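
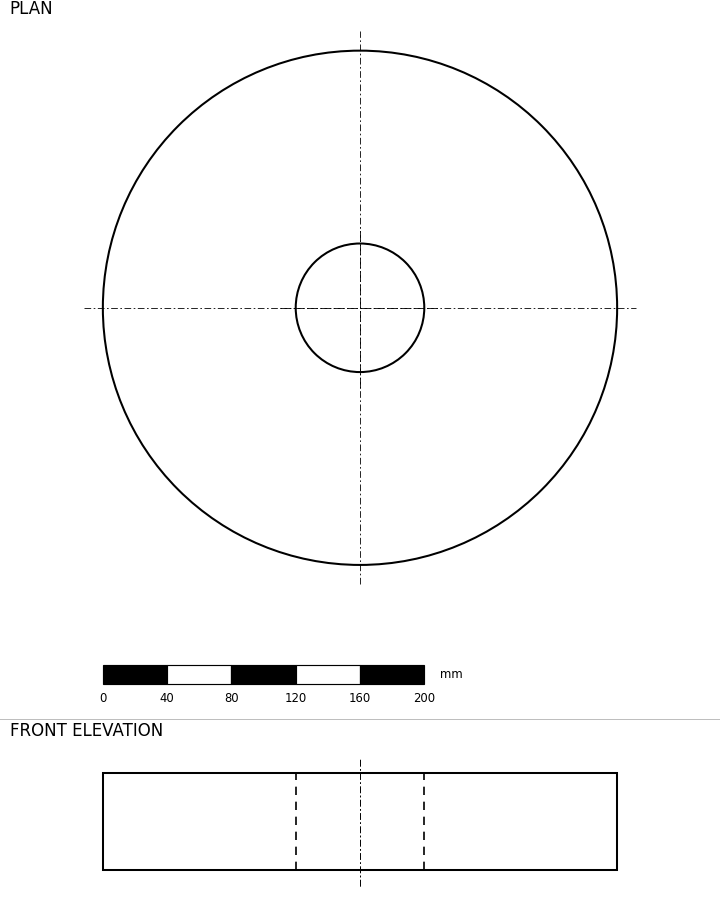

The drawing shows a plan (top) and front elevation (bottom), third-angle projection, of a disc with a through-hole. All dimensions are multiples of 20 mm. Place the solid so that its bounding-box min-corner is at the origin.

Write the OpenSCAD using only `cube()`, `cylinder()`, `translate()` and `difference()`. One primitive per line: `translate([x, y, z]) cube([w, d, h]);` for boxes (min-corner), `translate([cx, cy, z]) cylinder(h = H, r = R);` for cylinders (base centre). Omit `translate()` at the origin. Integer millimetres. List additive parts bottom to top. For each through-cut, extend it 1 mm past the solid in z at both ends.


difference() {
  translate([160, 160, 0]) cylinder(h = 60, r = 160);
  translate([160, 160, -1]) cylinder(h = 62, r = 40);
}


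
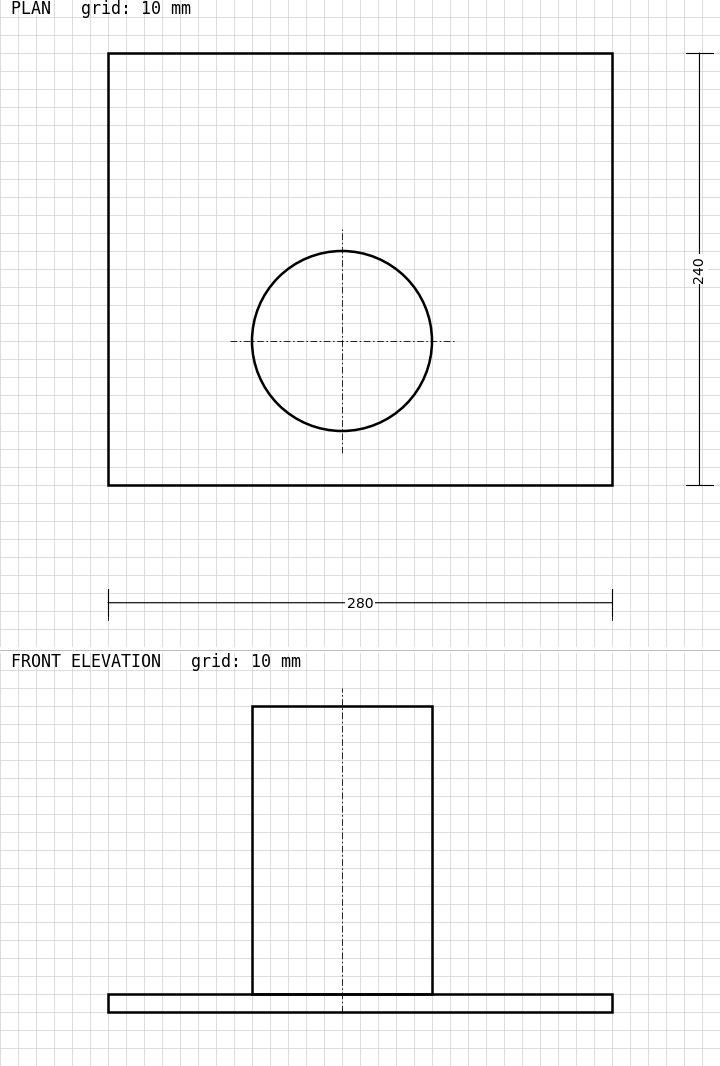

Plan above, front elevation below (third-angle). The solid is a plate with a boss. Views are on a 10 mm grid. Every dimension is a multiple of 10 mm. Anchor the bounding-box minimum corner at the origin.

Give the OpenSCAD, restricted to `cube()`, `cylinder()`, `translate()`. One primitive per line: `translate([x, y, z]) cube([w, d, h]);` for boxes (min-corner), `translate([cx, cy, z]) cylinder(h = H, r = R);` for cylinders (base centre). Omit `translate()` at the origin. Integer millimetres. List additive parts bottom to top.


cube([280, 240, 10]);
translate([130, 80, 10]) cylinder(h = 160, r = 50);


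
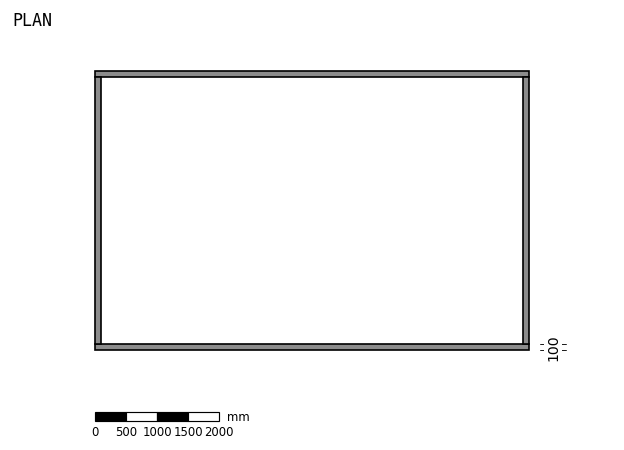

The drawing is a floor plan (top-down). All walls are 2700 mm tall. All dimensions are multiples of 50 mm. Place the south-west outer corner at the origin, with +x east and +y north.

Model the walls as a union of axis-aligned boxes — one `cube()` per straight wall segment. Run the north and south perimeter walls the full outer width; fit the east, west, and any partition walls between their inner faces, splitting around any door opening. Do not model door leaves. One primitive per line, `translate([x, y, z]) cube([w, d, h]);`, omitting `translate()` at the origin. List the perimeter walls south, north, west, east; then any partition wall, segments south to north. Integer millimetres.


cube([7000, 100, 2700]);
translate([0, 4400, 0]) cube([7000, 100, 2700]);
translate([0, 100, 0]) cube([100, 4300, 2700]);
translate([6900, 100, 0]) cube([100, 4300, 2700]);


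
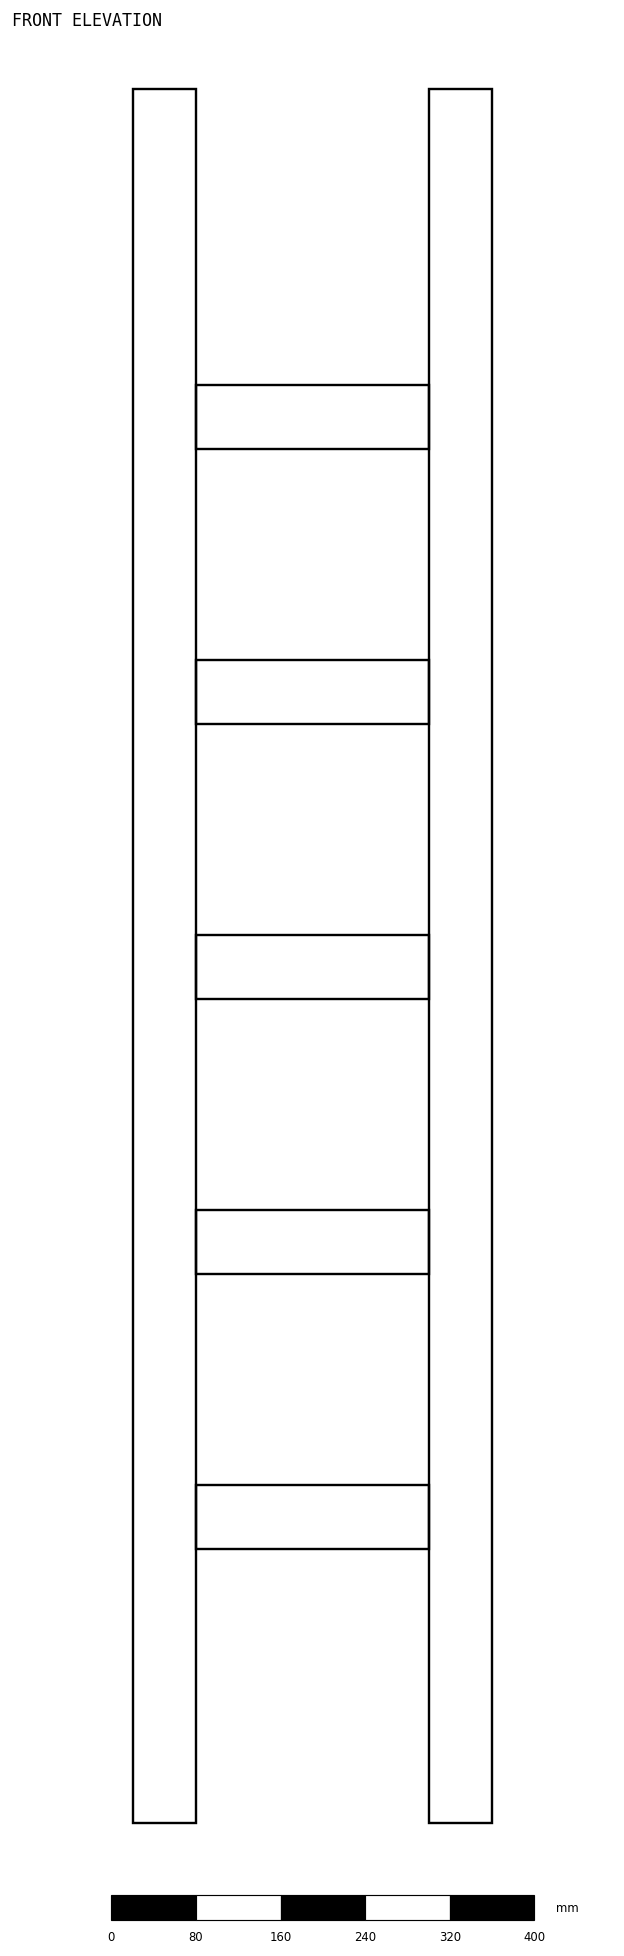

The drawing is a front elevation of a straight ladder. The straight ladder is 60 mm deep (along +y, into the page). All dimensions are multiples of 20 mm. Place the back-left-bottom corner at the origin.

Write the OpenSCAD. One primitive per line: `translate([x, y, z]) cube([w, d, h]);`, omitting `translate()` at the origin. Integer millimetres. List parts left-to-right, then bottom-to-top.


cube([60, 60, 1640]);
translate([60, 0, 260]) cube([220, 60, 60]);
translate([60, 0, 520]) cube([220, 60, 60]);
translate([60, 0, 780]) cube([220, 60, 60]);
translate([60, 0, 1040]) cube([220, 60, 60]);
translate([60, 0, 1300]) cube([220, 60, 60]);
translate([280, 0, 0]) cube([60, 60, 1640]);


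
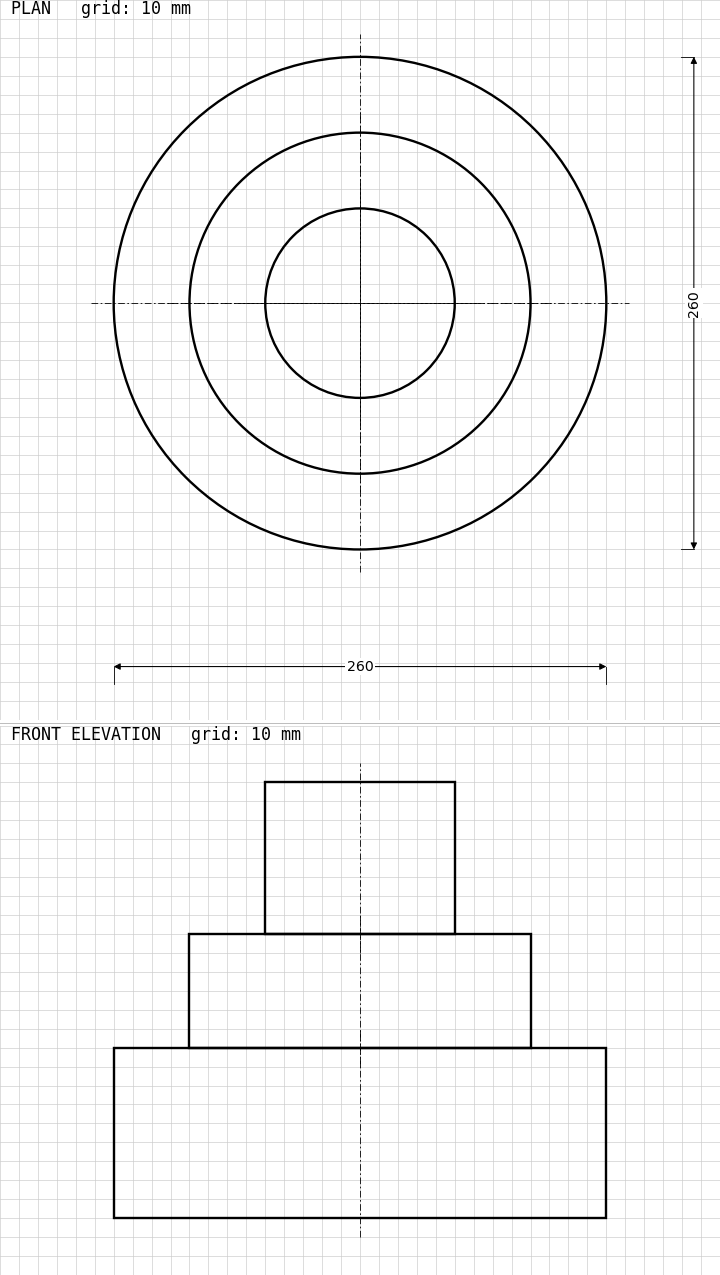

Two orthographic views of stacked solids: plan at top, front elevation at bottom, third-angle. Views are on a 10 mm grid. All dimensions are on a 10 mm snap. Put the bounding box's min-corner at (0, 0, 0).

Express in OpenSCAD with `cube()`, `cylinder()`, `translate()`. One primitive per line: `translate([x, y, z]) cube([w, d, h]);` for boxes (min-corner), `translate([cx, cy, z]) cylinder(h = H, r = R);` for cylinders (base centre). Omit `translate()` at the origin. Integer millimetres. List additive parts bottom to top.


translate([130, 130, 0]) cylinder(h = 90, r = 130);
translate([130, 130, 90]) cylinder(h = 60, r = 90);
translate([130, 130, 150]) cylinder(h = 80, r = 50);


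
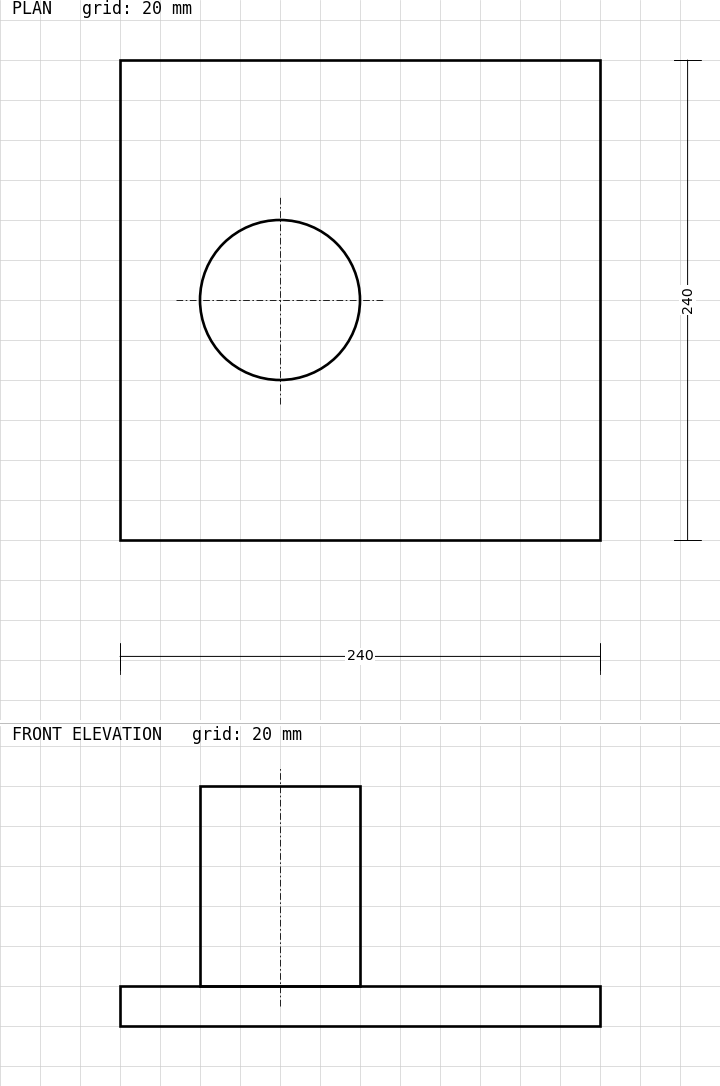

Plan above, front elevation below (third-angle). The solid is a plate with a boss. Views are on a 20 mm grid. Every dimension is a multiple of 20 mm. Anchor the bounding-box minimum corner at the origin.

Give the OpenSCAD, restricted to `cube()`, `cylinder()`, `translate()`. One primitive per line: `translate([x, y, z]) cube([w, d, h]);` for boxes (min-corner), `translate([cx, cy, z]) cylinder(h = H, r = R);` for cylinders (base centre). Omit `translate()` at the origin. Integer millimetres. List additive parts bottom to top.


cube([240, 240, 20]);
translate([80, 120, 20]) cylinder(h = 100, r = 40);


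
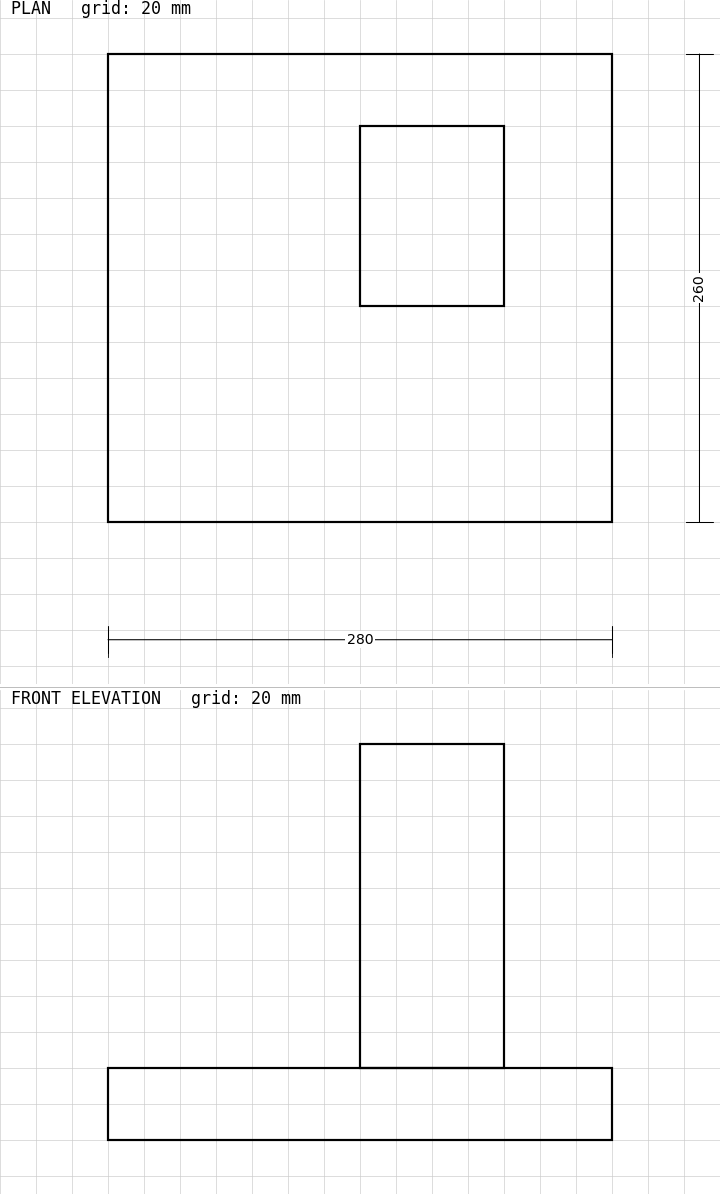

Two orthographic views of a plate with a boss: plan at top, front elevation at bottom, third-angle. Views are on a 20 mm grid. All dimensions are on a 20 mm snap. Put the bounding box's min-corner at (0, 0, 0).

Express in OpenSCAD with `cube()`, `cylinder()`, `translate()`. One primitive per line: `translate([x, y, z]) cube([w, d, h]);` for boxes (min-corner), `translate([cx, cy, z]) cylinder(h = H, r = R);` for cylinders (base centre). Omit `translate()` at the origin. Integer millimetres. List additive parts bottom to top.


cube([280, 260, 40]);
translate([140, 120, 40]) cube([80, 100, 180]);


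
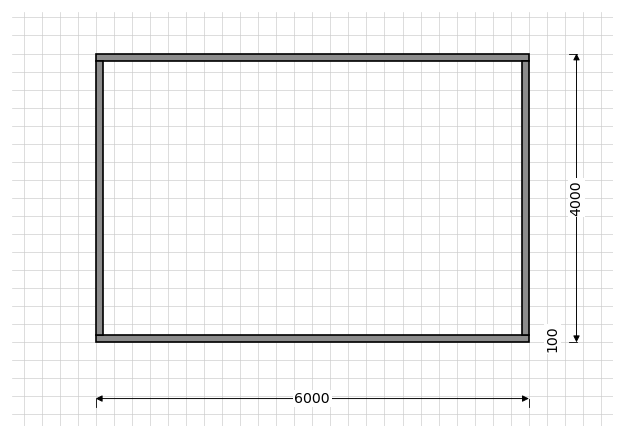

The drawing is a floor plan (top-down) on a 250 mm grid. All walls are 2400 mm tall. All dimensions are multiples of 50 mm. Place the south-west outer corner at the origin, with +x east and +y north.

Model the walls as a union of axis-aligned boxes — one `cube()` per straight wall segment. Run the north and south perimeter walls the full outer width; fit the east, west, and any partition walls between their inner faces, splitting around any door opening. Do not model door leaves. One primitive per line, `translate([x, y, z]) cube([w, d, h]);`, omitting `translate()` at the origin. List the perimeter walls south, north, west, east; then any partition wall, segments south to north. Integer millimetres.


cube([6000, 100, 2400]);
translate([0, 3900, 0]) cube([6000, 100, 2400]);
translate([0, 100, 0]) cube([100, 3800, 2400]);
translate([5900, 100, 0]) cube([100, 3800, 2400]);


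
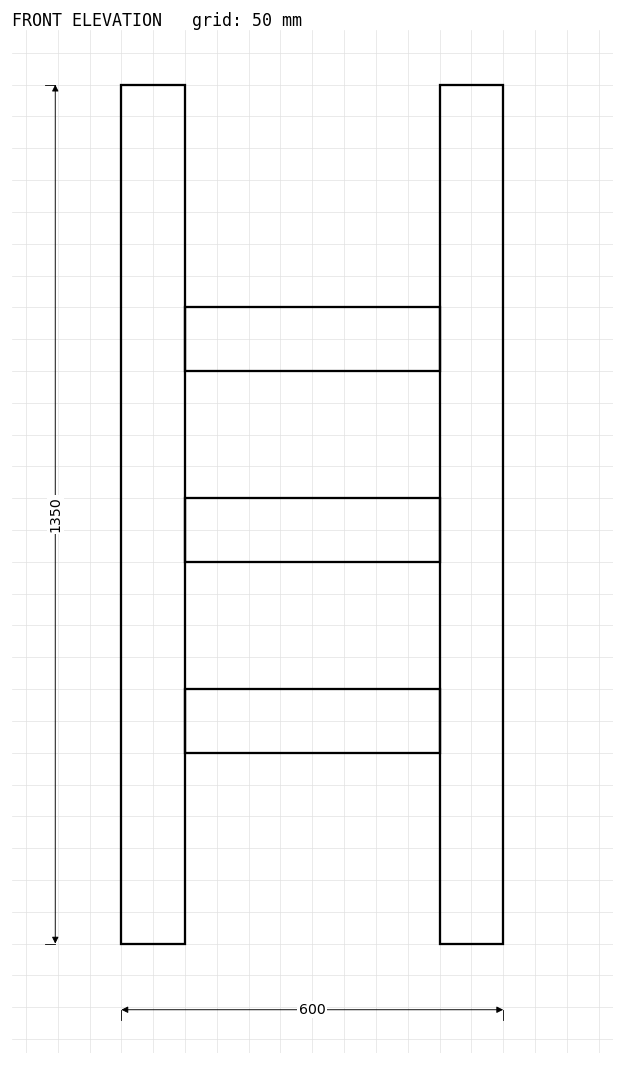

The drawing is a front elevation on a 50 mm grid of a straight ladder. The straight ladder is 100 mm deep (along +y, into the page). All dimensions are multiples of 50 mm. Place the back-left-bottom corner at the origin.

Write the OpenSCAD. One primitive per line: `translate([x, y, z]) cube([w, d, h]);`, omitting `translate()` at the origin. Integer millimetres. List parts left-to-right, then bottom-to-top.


cube([100, 100, 1350]);
translate([100, 0, 300]) cube([400, 100, 100]);
translate([100, 0, 600]) cube([400, 100, 100]);
translate([100, 0, 900]) cube([400, 100, 100]);
translate([500, 0, 0]) cube([100, 100, 1350]);


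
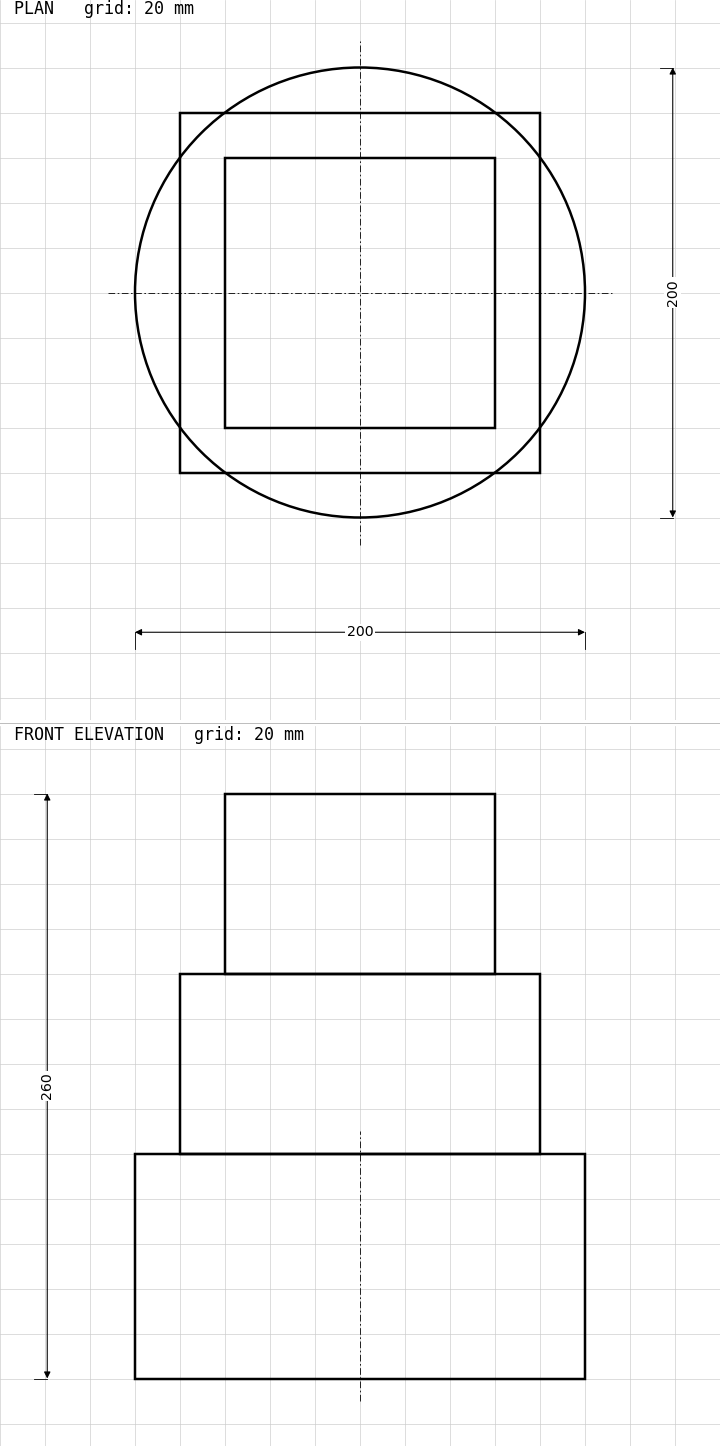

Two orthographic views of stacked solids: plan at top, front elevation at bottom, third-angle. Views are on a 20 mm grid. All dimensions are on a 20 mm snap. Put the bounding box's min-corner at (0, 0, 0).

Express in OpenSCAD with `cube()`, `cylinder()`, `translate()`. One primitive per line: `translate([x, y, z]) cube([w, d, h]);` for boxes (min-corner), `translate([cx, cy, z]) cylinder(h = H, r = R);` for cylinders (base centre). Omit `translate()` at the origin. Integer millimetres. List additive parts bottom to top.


translate([100, 100, 0]) cylinder(h = 100, r = 100);
translate([20, 20, 100]) cube([160, 160, 80]);
translate([40, 40, 180]) cube([120, 120, 80]);


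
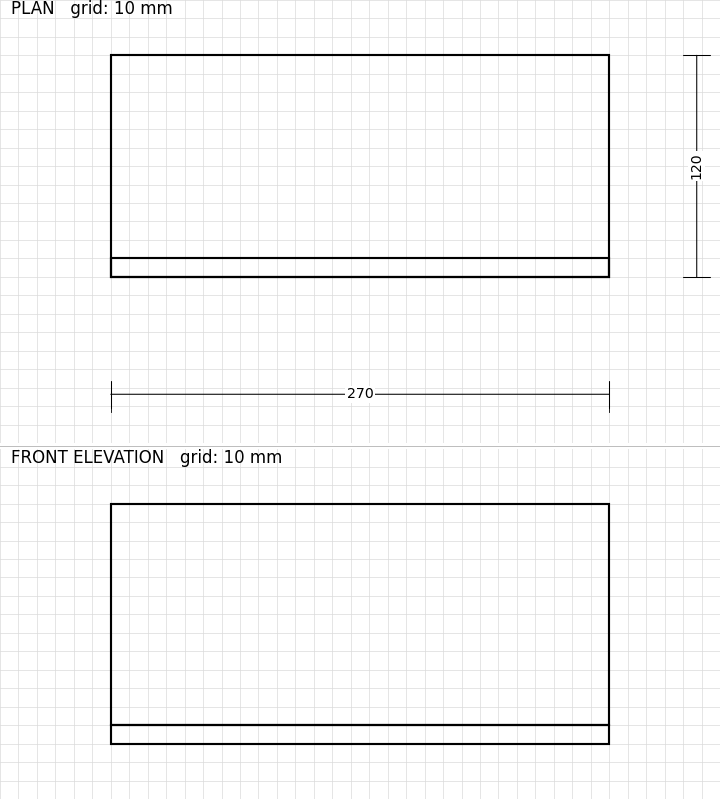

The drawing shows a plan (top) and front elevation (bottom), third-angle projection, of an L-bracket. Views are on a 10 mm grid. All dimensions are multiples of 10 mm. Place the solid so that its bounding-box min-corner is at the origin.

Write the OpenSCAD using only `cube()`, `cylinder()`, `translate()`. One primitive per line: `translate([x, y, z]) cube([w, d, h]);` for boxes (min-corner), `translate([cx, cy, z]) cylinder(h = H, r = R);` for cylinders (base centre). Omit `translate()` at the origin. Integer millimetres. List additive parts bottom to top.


cube([270, 120, 10]);
translate([0, 0, 10]) cube([270, 10, 120]);


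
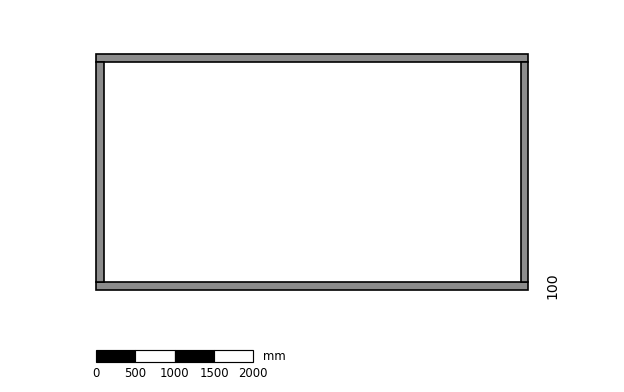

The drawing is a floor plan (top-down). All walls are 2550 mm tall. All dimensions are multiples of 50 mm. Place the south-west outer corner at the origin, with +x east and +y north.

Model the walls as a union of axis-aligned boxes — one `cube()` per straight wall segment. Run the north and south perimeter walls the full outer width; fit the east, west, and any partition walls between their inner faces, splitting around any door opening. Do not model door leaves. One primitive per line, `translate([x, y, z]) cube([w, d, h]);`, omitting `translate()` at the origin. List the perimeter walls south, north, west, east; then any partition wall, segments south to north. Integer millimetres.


cube([5500, 100, 2550]);
translate([0, 2900, 0]) cube([5500, 100, 2550]);
translate([0, 100, 0]) cube([100, 2800, 2550]);
translate([5400, 100, 0]) cube([100, 2800, 2550]);


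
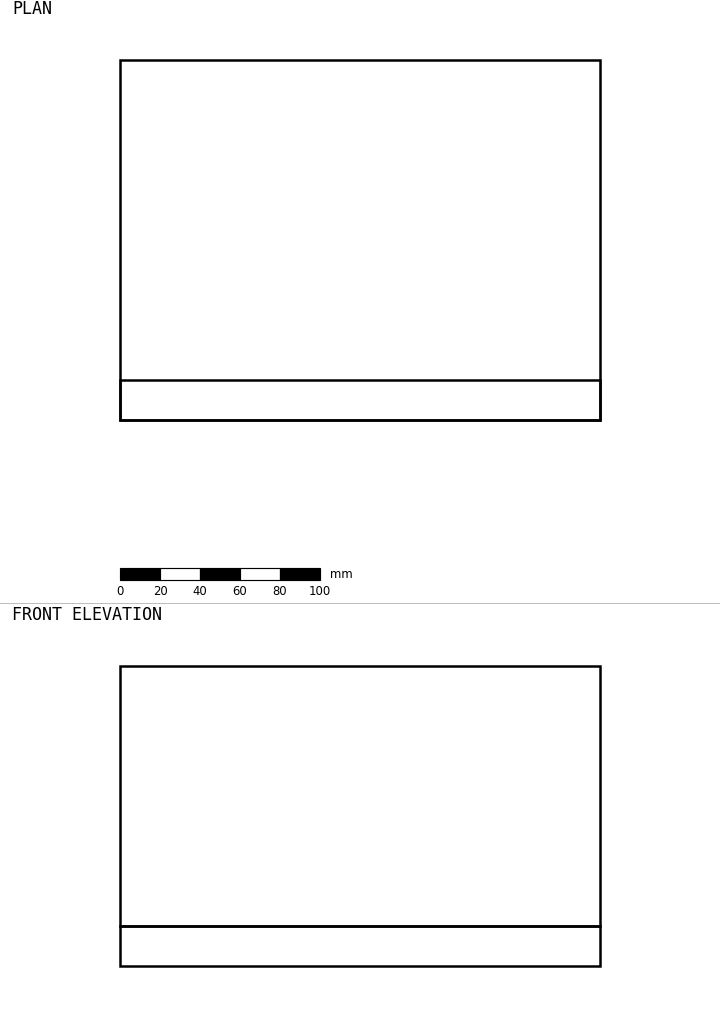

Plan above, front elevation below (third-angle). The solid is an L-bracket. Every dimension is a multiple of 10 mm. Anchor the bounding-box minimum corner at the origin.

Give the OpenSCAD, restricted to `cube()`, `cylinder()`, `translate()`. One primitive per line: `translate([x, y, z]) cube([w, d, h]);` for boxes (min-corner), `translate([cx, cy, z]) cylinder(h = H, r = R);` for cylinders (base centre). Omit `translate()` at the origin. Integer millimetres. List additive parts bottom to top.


cube([240, 180, 20]);
translate([0, 0, 20]) cube([240, 20, 130]);


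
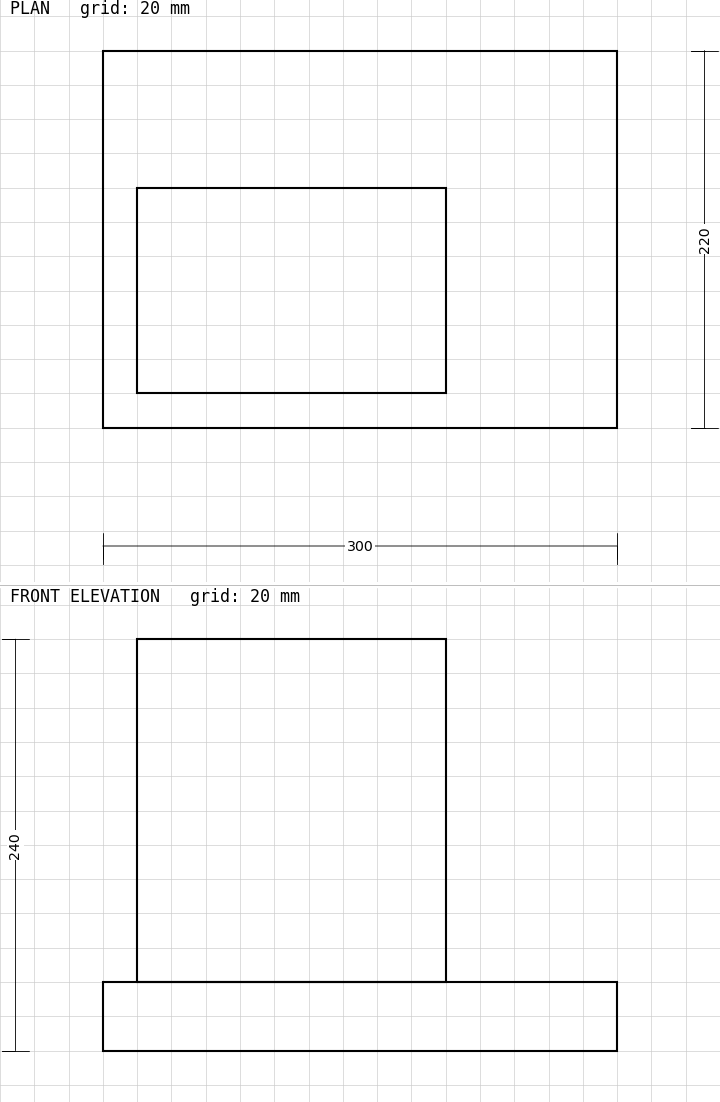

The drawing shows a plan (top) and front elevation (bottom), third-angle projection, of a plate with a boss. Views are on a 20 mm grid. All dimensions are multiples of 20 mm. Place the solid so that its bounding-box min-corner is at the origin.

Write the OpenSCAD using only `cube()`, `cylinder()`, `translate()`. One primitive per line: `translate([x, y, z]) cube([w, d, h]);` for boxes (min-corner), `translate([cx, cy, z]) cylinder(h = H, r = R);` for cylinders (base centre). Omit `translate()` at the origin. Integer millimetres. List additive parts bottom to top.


cube([300, 220, 40]);
translate([20, 20, 40]) cube([180, 120, 200]);


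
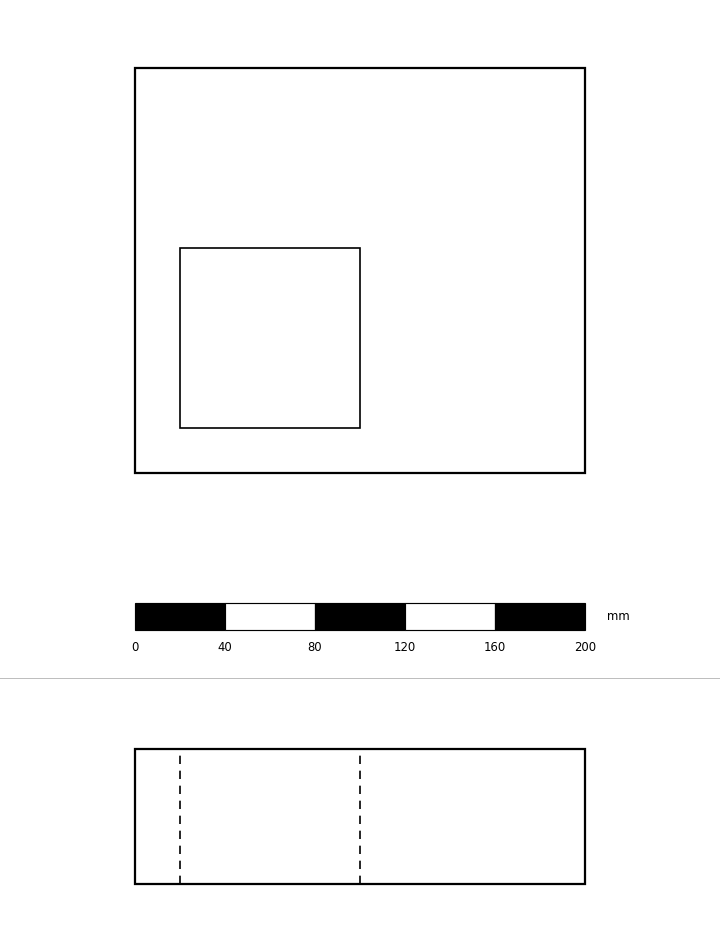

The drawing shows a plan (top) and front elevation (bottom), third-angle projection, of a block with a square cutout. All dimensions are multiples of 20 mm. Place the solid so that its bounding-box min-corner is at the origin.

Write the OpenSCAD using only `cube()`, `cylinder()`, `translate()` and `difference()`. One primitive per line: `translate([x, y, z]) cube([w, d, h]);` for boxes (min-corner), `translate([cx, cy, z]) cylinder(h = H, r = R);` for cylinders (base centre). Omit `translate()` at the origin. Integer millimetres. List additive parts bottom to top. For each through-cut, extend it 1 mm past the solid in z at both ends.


difference() {
  cube([200, 180, 60]);
  translate([20, 20, -1]) cube([80, 80, 62]);
}


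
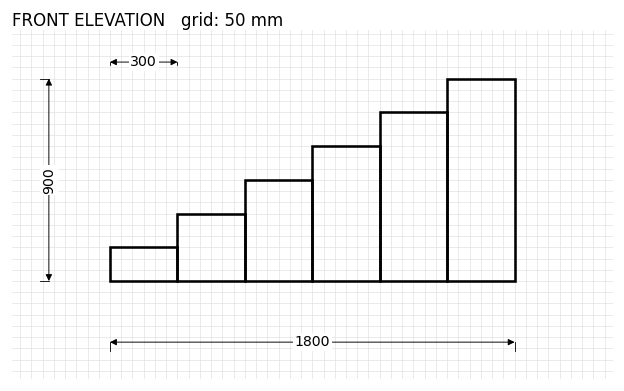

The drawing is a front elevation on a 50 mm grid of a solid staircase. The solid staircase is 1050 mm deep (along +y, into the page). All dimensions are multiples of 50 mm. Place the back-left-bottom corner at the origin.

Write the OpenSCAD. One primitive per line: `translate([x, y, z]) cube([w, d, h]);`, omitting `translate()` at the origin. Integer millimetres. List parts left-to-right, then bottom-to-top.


cube([300, 1050, 150]);
translate([300, 0, 0]) cube([300, 1050, 300]);
translate([600, 0, 0]) cube([300, 1050, 450]);
translate([900, 0, 0]) cube([300, 1050, 600]);
translate([1200, 0, 0]) cube([300, 1050, 750]);
translate([1500, 0, 0]) cube([300, 1050, 900]);


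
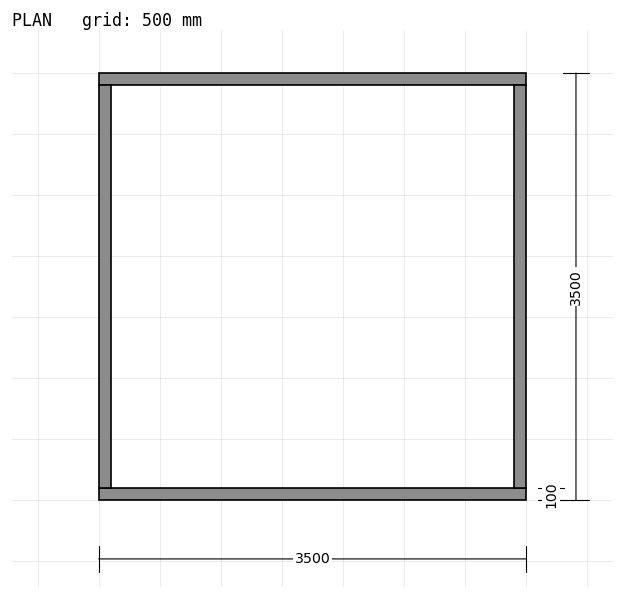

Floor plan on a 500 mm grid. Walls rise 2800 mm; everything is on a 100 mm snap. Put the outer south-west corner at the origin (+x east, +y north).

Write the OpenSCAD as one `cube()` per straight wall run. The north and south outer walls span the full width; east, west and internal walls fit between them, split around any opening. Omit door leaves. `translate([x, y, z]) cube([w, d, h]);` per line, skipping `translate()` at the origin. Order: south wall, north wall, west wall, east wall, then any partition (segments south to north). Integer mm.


cube([3500, 100, 2800]);
translate([0, 3400, 0]) cube([3500, 100, 2800]);
translate([0, 100, 0]) cube([100, 3300, 2800]);
translate([3400, 100, 0]) cube([100, 3300, 2800]);


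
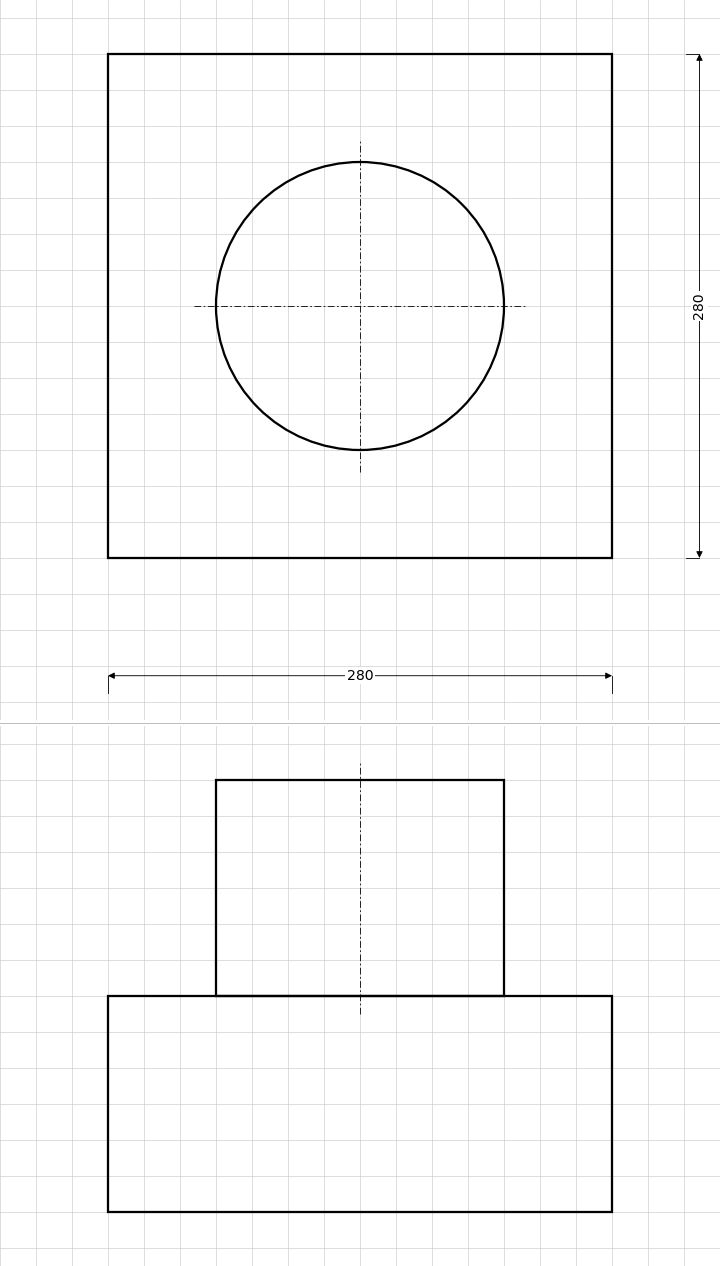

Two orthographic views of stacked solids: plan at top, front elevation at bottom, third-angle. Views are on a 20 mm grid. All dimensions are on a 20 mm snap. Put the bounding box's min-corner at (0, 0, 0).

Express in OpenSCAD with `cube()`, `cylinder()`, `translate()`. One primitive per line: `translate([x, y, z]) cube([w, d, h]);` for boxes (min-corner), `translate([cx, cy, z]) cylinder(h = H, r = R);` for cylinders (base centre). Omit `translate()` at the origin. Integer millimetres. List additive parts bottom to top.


cube([280, 280, 120]);
translate([140, 140, 120]) cylinder(h = 120, r = 80);


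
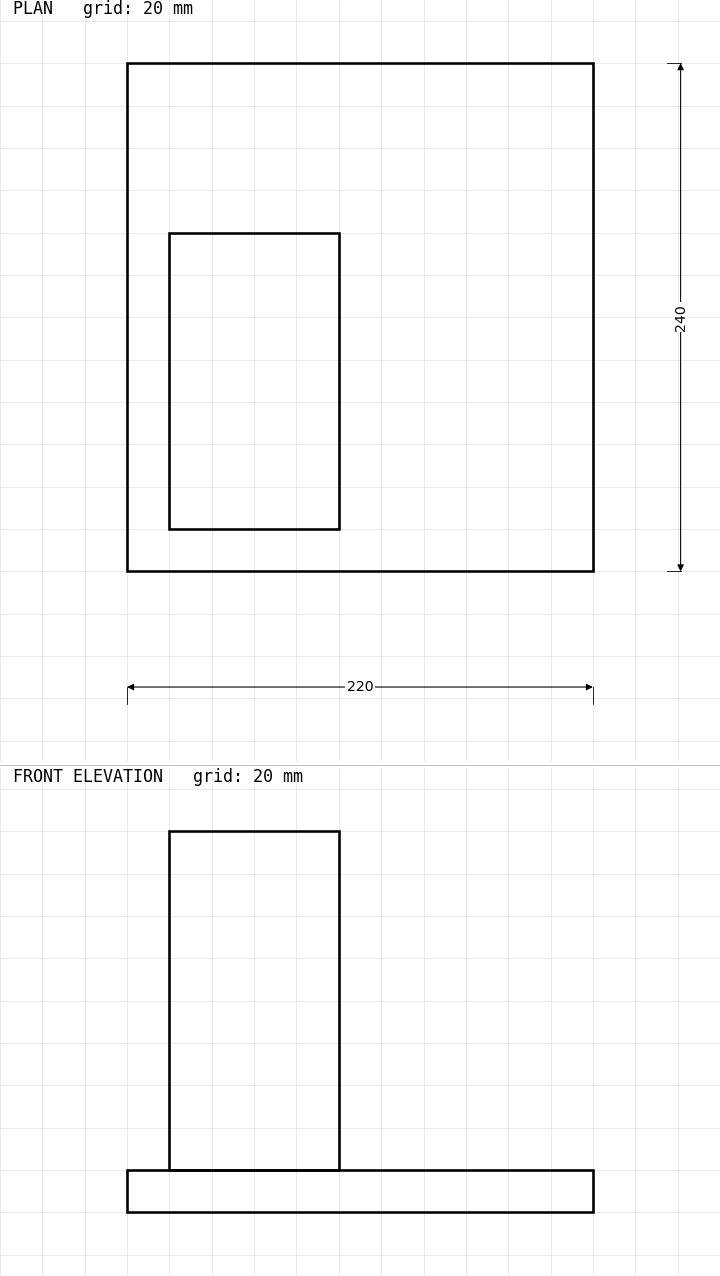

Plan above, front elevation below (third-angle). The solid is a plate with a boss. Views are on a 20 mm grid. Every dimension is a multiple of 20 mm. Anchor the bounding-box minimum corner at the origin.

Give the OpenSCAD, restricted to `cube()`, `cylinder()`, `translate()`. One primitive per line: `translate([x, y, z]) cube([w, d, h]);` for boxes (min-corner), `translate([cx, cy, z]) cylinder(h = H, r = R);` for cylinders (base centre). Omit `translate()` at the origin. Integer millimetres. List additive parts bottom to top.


cube([220, 240, 20]);
translate([20, 20, 20]) cube([80, 140, 160]);


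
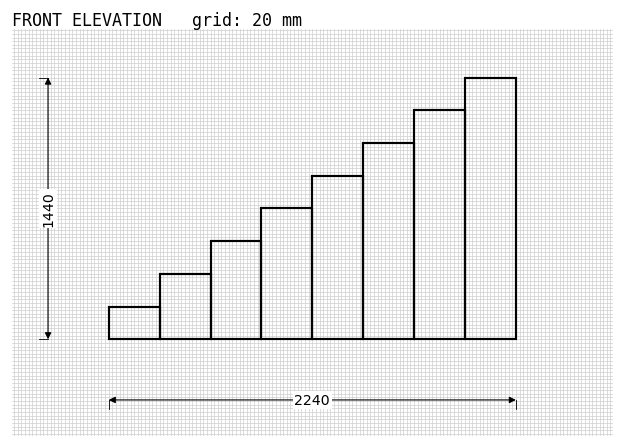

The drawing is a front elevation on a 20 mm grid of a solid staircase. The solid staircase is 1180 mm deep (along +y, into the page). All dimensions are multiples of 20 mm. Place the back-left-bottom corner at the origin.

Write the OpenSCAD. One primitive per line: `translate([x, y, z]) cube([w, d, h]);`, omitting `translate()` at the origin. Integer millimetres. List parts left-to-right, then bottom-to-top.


cube([280, 1180, 180]);
translate([280, 0, 0]) cube([280, 1180, 360]);
translate([560, 0, 0]) cube([280, 1180, 540]);
translate([840, 0, 0]) cube([280, 1180, 720]);
translate([1120, 0, 0]) cube([280, 1180, 900]);
translate([1400, 0, 0]) cube([280, 1180, 1080]);
translate([1680, 0, 0]) cube([280, 1180, 1260]);
translate([1960, 0, 0]) cube([280, 1180, 1440]);


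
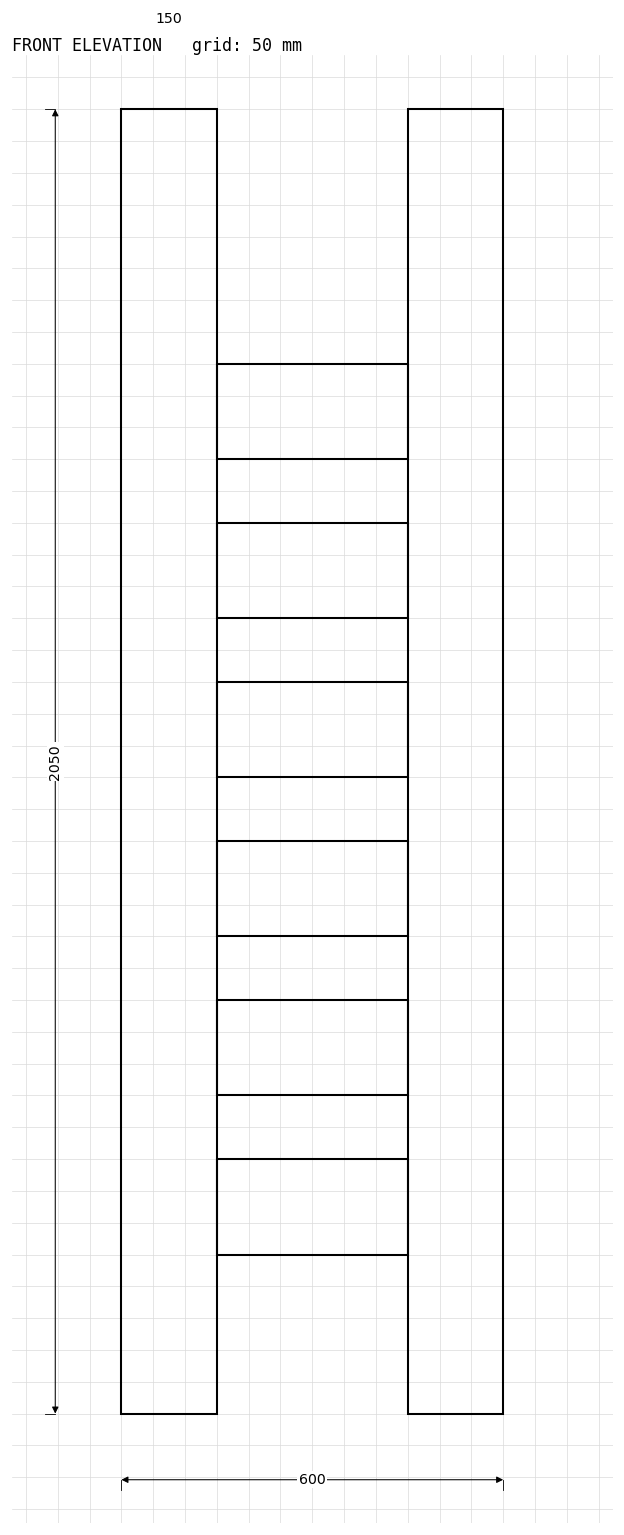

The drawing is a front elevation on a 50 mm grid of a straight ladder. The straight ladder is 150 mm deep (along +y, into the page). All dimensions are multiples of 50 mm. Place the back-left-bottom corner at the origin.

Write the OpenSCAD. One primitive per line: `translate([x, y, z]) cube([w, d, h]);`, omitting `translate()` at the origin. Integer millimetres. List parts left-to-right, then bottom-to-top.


cube([150, 150, 2050]);
translate([150, 0, 250]) cube([300, 150, 150]);
translate([150, 0, 500]) cube([300, 150, 150]);
translate([150, 0, 750]) cube([300, 150, 150]);
translate([150, 0, 1000]) cube([300, 150, 150]);
translate([150, 0, 1250]) cube([300, 150, 150]);
translate([150, 0, 1500]) cube([300, 150, 150]);
translate([450, 0, 0]) cube([150, 150, 2050]);


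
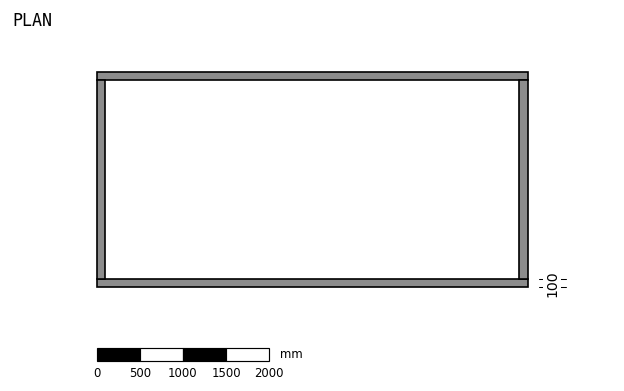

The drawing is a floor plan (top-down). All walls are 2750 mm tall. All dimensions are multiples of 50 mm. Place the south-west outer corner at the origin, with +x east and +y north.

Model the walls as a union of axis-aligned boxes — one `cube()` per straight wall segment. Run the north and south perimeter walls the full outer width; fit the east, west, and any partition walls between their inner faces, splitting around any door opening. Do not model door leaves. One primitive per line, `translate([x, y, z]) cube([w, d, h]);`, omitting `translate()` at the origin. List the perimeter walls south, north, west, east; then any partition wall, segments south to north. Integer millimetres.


cube([5000, 100, 2750]);
translate([0, 2400, 0]) cube([5000, 100, 2750]);
translate([0, 100, 0]) cube([100, 2300, 2750]);
translate([4900, 100, 0]) cube([100, 2300, 2750]);


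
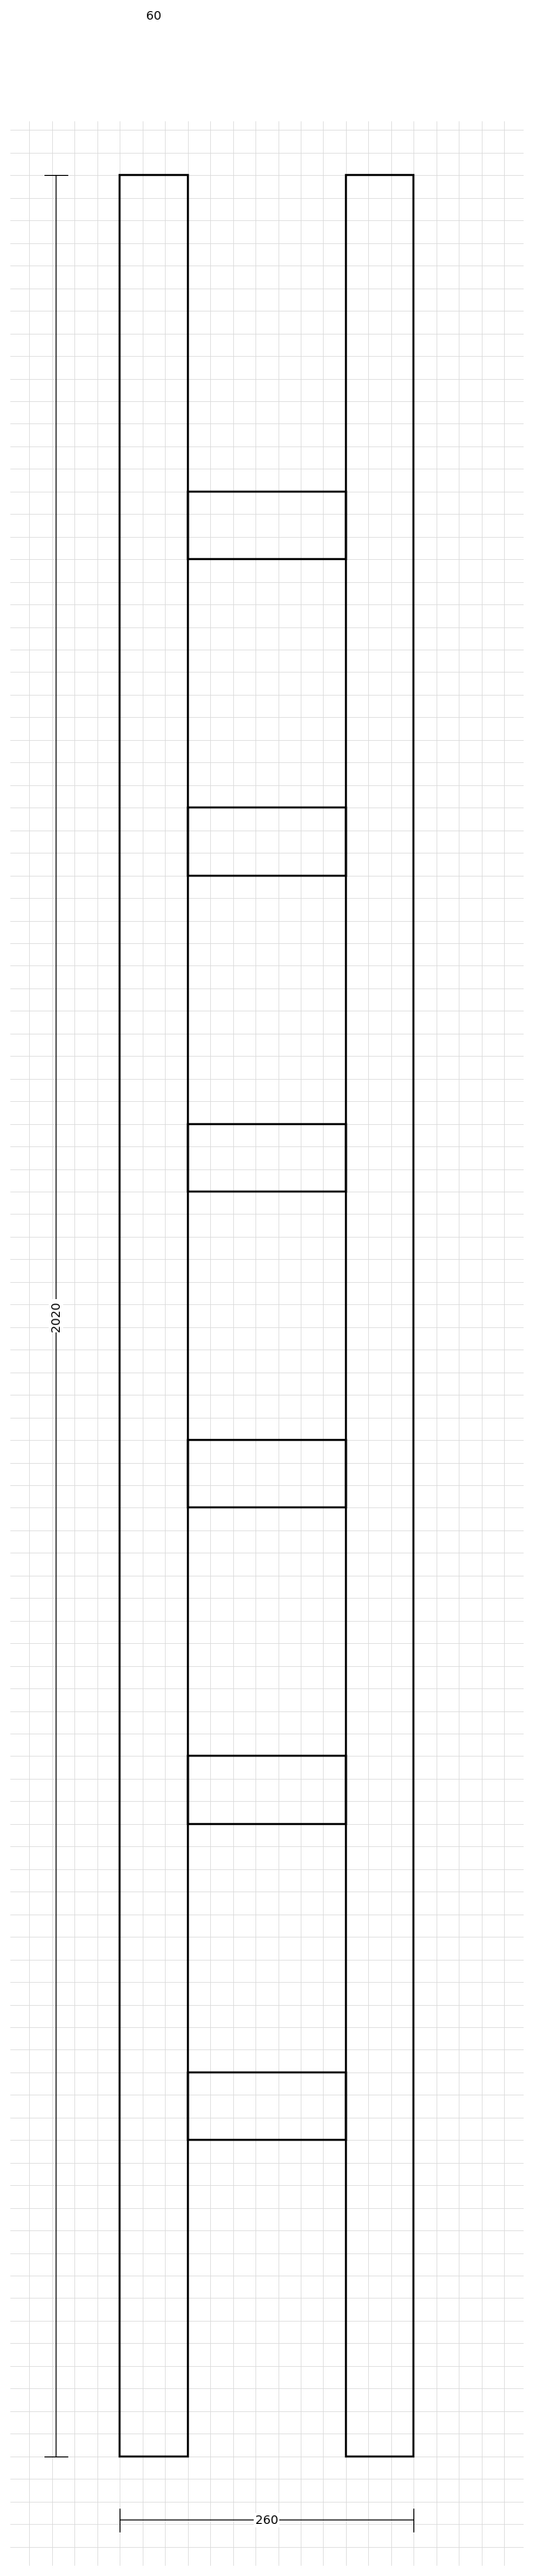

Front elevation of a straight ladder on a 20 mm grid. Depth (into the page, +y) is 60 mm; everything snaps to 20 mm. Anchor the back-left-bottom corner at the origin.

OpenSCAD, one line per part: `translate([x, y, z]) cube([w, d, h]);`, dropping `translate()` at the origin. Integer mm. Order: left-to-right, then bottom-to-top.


cube([60, 60, 2020]);
translate([60, 0, 280]) cube([140, 60, 60]);
translate([60, 0, 560]) cube([140, 60, 60]);
translate([60, 0, 840]) cube([140, 60, 60]);
translate([60, 0, 1120]) cube([140, 60, 60]);
translate([60, 0, 1400]) cube([140, 60, 60]);
translate([60, 0, 1680]) cube([140, 60, 60]);
translate([200, 0, 0]) cube([60, 60, 2020]);


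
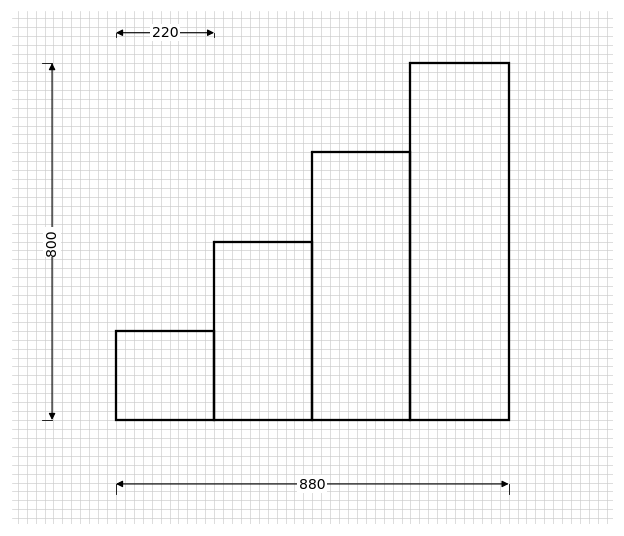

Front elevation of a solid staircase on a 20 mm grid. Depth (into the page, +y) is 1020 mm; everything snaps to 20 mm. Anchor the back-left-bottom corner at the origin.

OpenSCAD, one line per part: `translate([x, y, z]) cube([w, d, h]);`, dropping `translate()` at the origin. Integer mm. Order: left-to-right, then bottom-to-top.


cube([220, 1020, 200]);
translate([220, 0, 0]) cube([220, 1020, 400]);
translate([440, 0, 0]) cube([220, 1020, 600]);
translate([660, 0, 0]) cube([220, 1020, 800]);


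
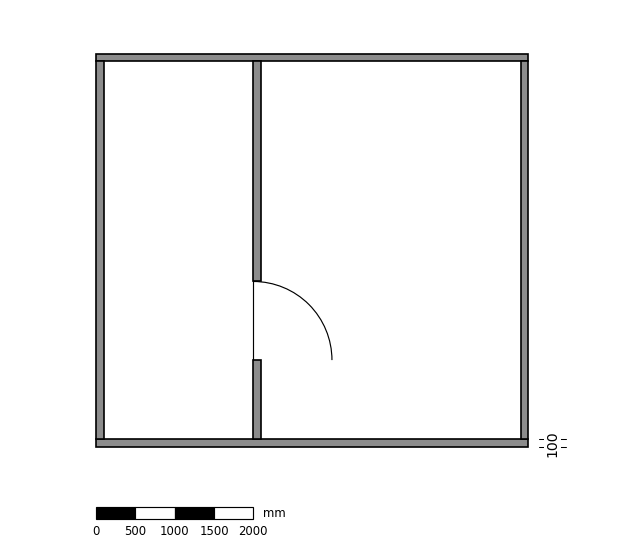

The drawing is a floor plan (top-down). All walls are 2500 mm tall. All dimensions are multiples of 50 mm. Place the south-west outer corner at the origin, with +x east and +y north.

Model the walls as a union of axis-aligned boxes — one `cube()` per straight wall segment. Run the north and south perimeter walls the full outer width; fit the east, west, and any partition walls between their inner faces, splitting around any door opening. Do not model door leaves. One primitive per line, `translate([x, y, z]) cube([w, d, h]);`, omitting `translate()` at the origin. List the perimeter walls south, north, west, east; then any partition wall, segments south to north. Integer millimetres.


cube([5500, 100, 2500]);
translate([0, 4900, 0]) cube([5500, 100, 2500]);
translate([0, 100, 0]) cube([100, 4800, 2500]);
translate([5400, 100, 0]) cube([100, 4800, 2500]);
translate([2000, 100, 0]) cube([100, 1000, 2500]);
translate([2000, 2100, 0]) cube([100, 2800, 2500]);


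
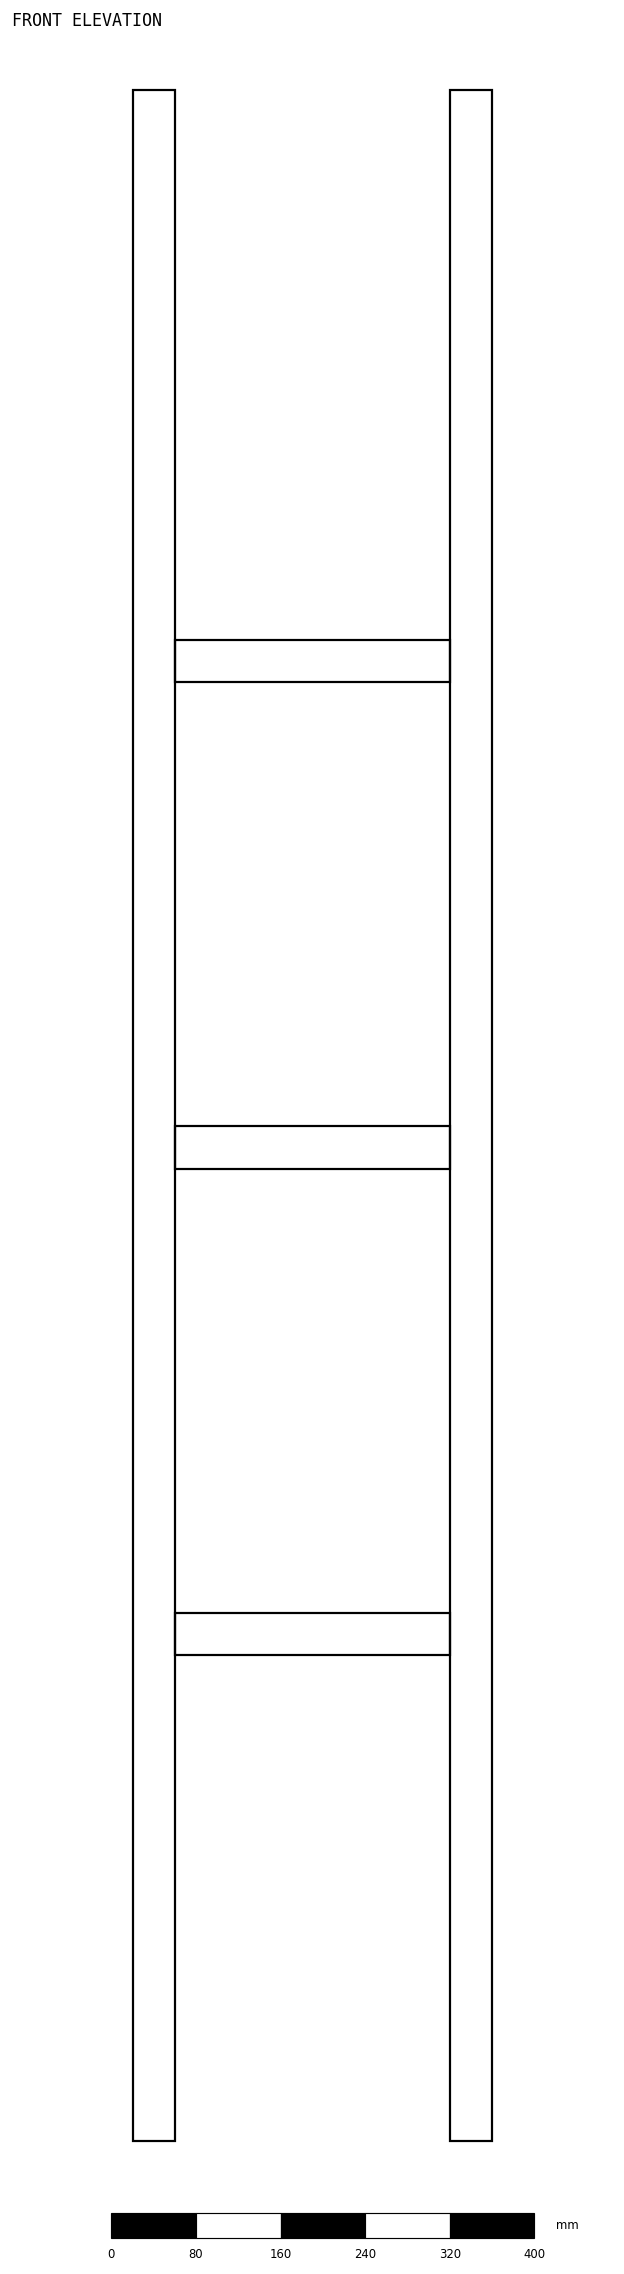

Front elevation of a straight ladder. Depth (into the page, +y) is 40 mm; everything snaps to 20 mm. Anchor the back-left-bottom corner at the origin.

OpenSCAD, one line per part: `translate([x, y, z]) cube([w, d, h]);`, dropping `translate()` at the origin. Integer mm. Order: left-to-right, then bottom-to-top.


cube([40, 40, 1940]);
translate([40, 0, 460]) cube([260, 40, 40]);
translate([40, 0, 920]) cube([260, 40, 40]);
translate([40, 0, 1380]) cube([260, 40, 40]);
translate([300, 0, 0]) cube([40, 40, 1940]);


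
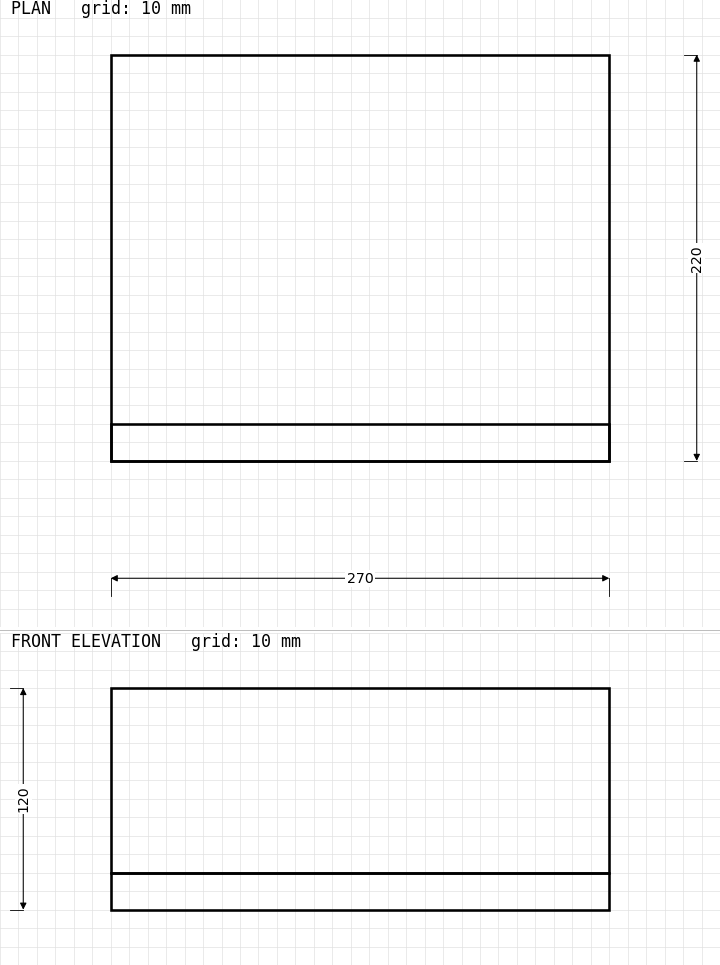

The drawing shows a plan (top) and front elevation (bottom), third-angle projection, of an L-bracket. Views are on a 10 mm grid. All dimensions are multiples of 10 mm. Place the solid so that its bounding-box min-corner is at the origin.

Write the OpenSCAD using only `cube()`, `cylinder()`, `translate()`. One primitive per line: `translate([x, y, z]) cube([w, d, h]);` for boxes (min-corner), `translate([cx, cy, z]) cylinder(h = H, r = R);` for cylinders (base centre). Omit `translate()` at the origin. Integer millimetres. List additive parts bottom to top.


cube([270, 220, 20]);
translate([0, 0, 20]) cube([270, 20, 100]);


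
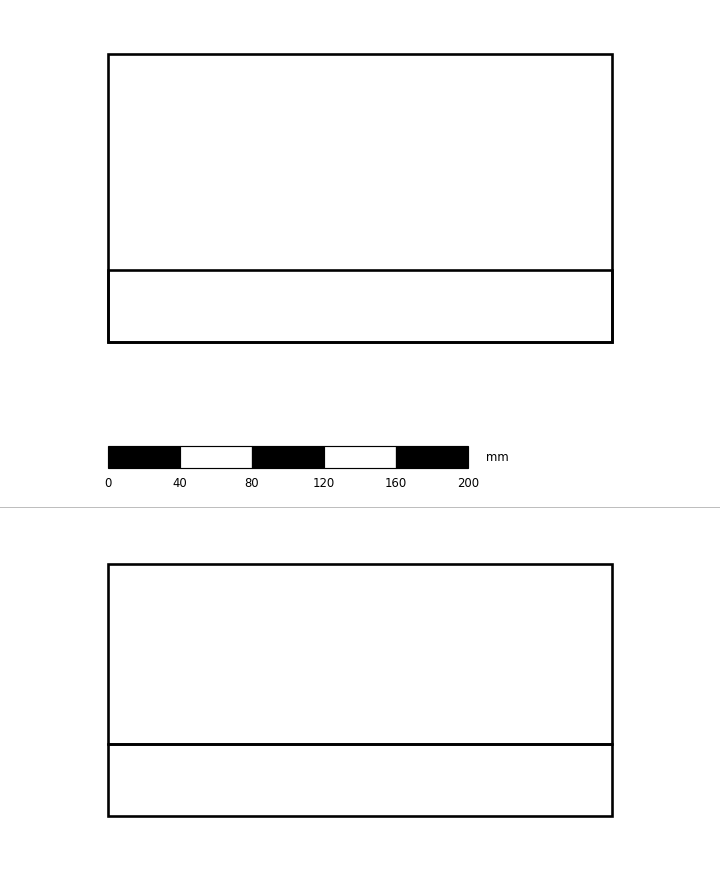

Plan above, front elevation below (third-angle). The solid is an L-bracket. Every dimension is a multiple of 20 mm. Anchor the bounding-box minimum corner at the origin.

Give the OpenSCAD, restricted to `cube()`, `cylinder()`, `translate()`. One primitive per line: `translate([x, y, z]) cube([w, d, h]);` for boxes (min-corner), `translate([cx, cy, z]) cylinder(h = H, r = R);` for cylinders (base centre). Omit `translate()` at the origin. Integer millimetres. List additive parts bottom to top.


cube([280, 160, 40]);
translate([0, 0, 40]) cube([280, 40, 100]);


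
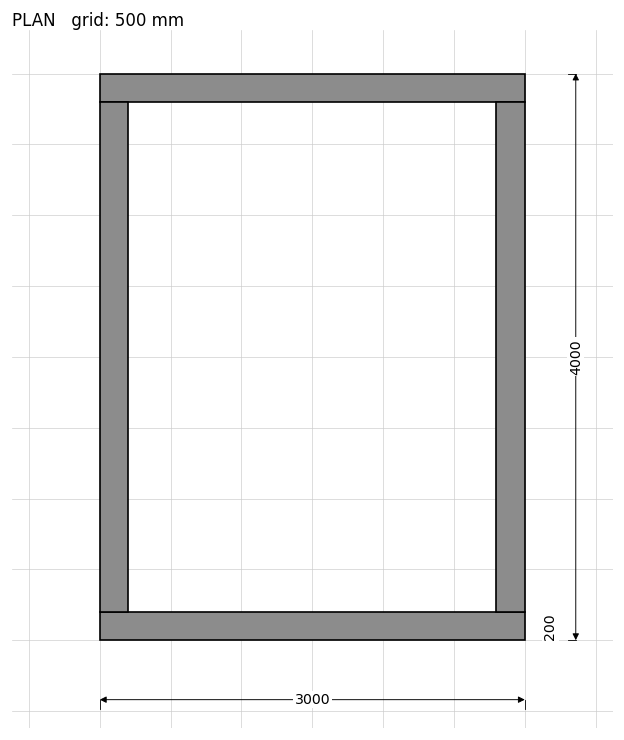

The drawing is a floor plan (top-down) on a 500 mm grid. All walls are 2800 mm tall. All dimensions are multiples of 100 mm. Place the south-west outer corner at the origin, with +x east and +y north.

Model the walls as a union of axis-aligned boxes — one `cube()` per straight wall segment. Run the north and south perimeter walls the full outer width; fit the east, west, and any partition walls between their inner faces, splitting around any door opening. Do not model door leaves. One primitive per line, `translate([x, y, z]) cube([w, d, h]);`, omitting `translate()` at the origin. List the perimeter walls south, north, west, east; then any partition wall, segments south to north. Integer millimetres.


cube([3000, 200, 2800]);
translate([0, 3800, 0]) cube([3000, 200, 2800]);
translate([0, 200, 0]) cube([200, 3600, 2800]);
translate([2800, 200, 0]) cube([200, 3600, 2800]);


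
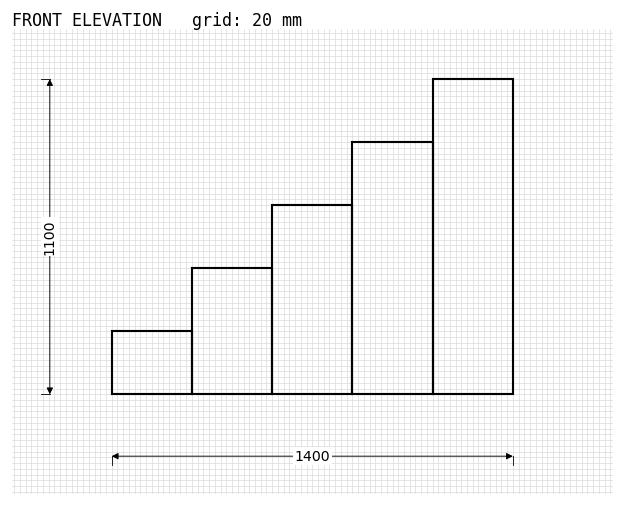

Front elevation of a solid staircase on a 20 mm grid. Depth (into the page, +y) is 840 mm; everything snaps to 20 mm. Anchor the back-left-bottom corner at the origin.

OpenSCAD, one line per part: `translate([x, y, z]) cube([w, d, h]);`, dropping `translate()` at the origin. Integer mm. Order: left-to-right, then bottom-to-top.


cube([280, 840, 220]);
translate([280, 0, 0]) cube([280, 840, 440]);
translate([560, 0, 0]) cube([280, 840, 660]);
translate([840, 0, 0]) cube([280, 840, 880]);
translate([1120, 0, 0]) cube([280, 840, 1100]);


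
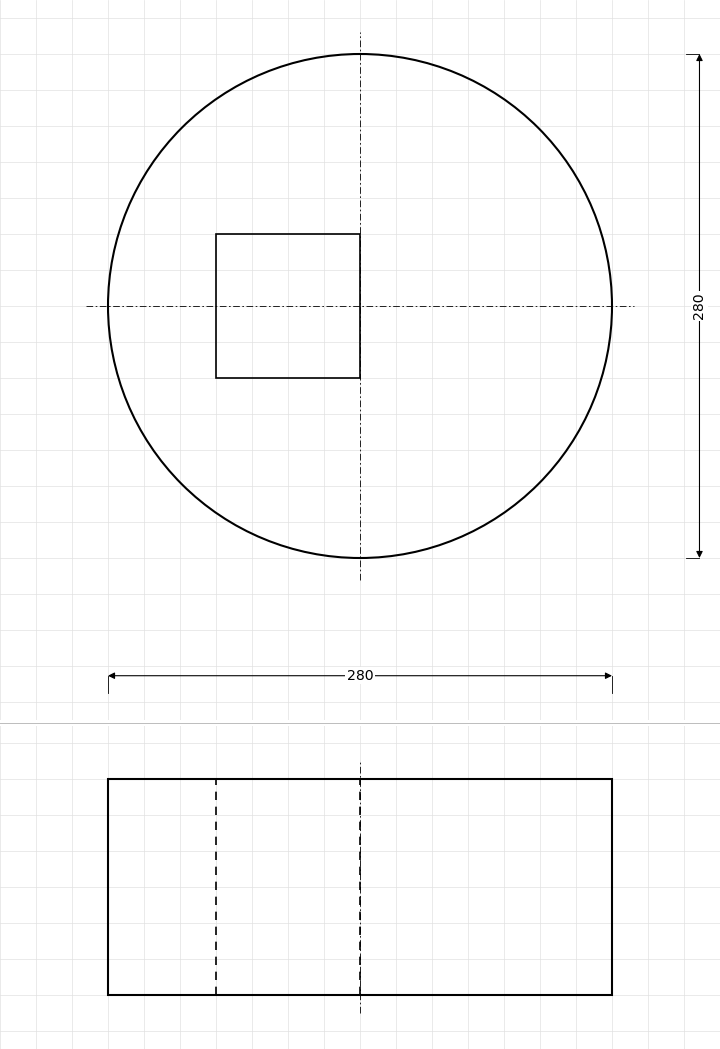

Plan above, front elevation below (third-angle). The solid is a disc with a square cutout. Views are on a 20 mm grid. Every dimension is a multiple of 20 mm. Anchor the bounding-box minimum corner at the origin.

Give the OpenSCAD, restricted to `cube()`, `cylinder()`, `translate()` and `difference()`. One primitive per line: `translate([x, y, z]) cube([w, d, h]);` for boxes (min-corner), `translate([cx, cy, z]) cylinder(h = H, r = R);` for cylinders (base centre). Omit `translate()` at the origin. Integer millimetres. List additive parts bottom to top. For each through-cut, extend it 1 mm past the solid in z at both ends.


difference() {
  translate([140, 140, 0]) cylinder(h = 120, r = 140);
  translate([60, 100, -1]) cube([80, 80, 122]);
}


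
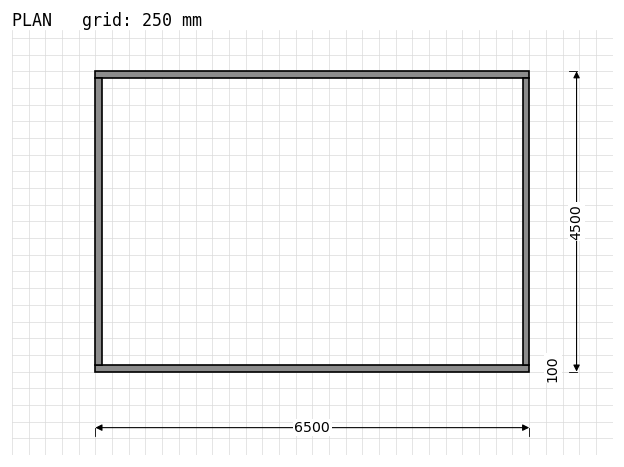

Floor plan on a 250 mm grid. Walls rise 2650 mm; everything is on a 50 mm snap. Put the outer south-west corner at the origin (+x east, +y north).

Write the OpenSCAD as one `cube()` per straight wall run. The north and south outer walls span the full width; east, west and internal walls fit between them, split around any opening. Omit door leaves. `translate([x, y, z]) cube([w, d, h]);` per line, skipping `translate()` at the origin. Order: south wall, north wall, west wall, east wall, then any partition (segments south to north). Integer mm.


cube([6500, 100, 2650]);
translate([0, 4400, 0]) cube([6500, 100, 2650]);
translate([0, 100, 0]) cube([100, 4300, 2650]);
translate([6400, 100, 0]) cube([100, 4300, 2650]);


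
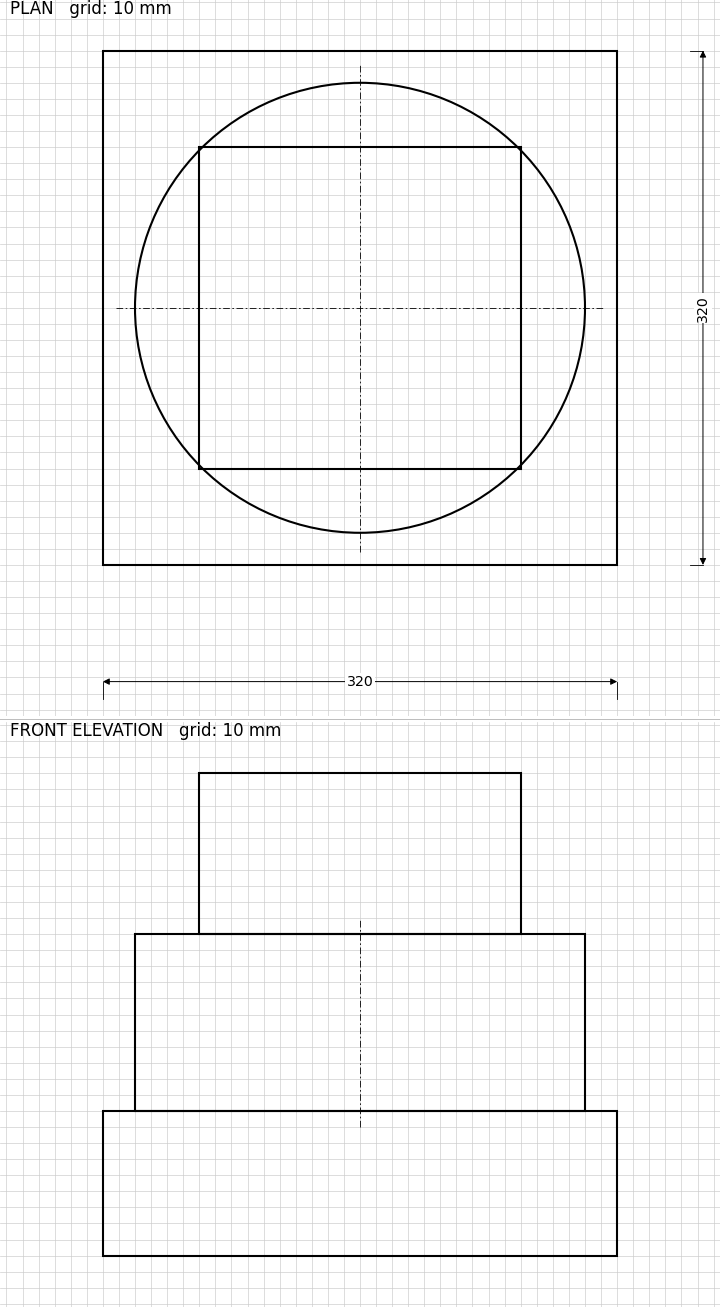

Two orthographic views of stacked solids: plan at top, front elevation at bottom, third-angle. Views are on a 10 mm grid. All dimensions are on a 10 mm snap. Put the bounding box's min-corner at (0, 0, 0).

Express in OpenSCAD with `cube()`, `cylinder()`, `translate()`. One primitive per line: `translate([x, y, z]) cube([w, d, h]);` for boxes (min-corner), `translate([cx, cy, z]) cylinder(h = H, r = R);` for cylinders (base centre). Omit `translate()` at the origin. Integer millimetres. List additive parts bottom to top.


cube([320, 320, 90]);
translate([160, 160, 90]) cylinder(h = 110, r = 140);
translate([60, 60, 200]) cube([200, 200, 100]);


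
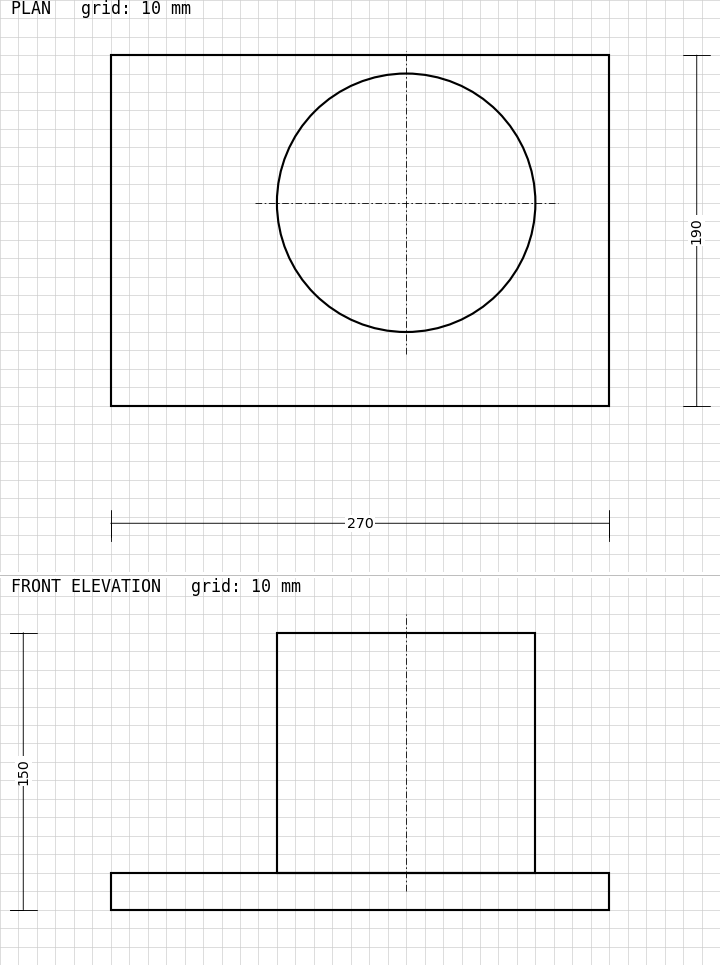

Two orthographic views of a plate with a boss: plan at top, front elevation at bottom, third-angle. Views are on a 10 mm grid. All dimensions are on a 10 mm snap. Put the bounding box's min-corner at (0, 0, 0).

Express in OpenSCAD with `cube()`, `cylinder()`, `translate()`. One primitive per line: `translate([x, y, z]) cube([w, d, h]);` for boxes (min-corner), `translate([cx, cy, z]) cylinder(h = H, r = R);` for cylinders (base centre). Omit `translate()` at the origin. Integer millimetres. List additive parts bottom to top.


cube([270, 190, 20]);
translate([160, 110, 20]) cylinder(h = 130, r = 70);
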